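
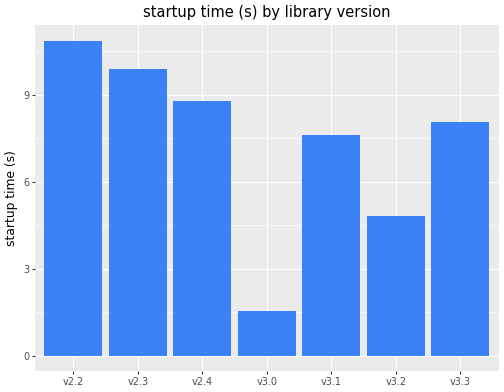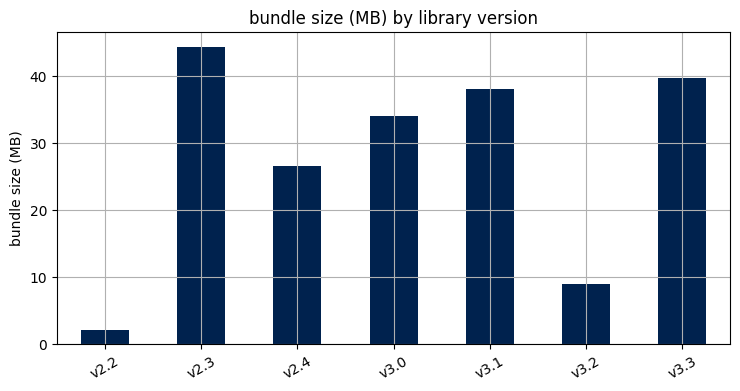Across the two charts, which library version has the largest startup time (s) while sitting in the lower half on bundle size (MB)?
v2.2

Chart 2 median bundle size (MB) ≈ 35; below-median library versions: v2.2, v2.4, v3.2. Among those, v2.2 has the highest startup time (s) (≈ 11).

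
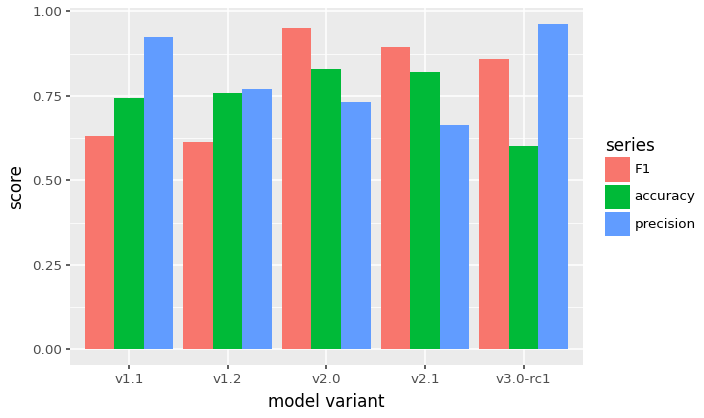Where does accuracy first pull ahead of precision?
v2.0

v1.2: accuracy ≈ 0.8 vs precision ≈ 0.8 (not yet); v2.0: accuracy ≈ 0.8 vs precision ≈ 0.7 (first crossover).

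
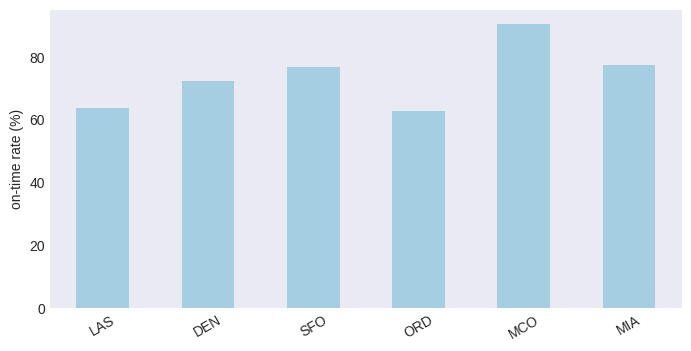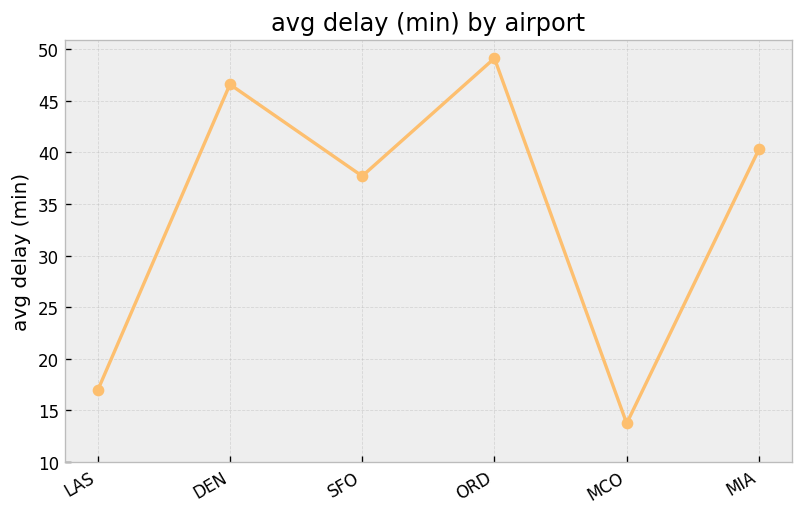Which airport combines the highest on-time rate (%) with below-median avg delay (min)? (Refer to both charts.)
MCO

Chart 2 median avg delay (min) ≈ 40; below-median airports: LAS, SFO, MCO. Among those, MCO has the highest on-time rate (%) (≈ 90).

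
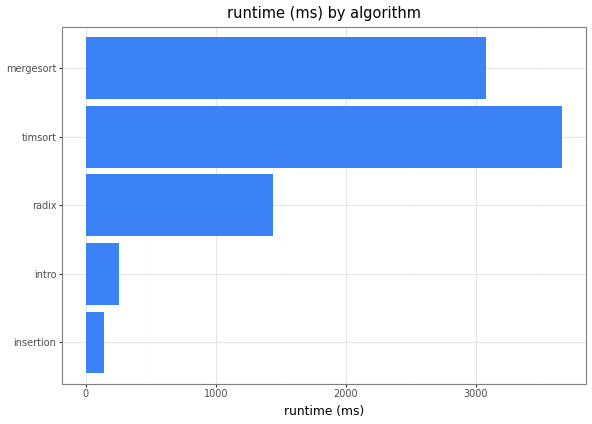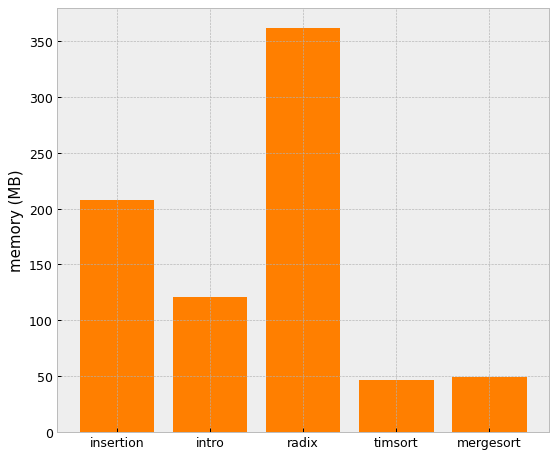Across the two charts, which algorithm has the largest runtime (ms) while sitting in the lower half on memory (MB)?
timsort

Chart 2 median memory (MB) ≈ 100; below-median algorithms: timsort, mergesort. Among those, timsort has the highest runtime (ms) (≈ 3500).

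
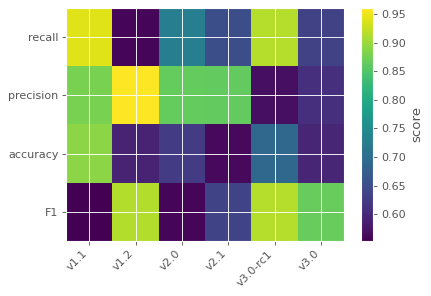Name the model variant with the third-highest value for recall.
Top 4 for recall: v1.1 ≈ 0.95, v3.0-rc1 ≈ 0.90, v2.0 ≈ 0.75, v2.1 ≈ 0.65.

v2.0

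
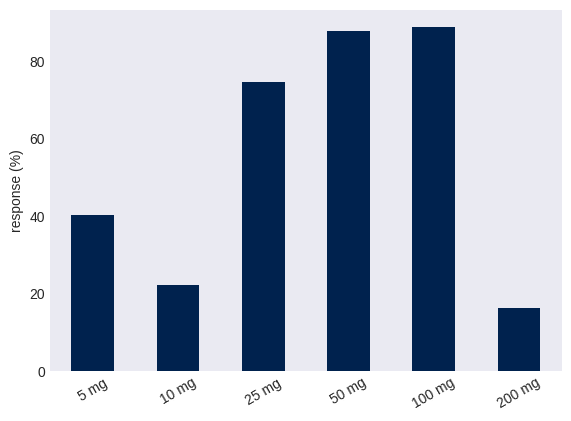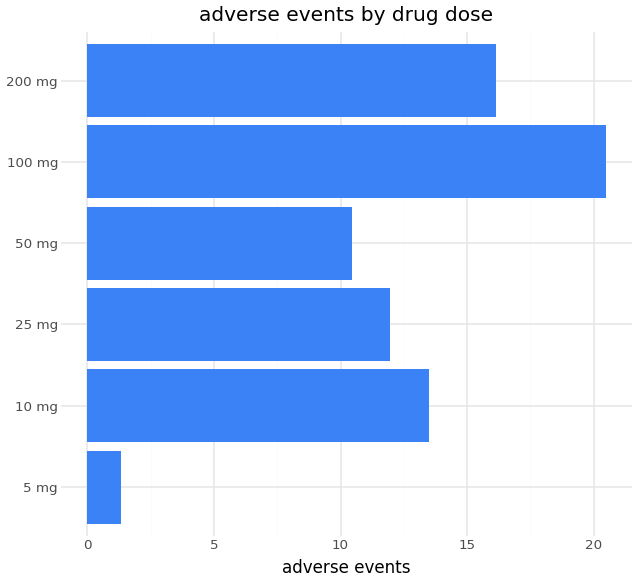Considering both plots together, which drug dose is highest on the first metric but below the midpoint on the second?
Chart 2 median adverse events ≈ 12; below-median drug doses: 5 mg, 25 mg, 50 mg. Among those, 50 mg has the highest response (%) (≈ 90).

50 mg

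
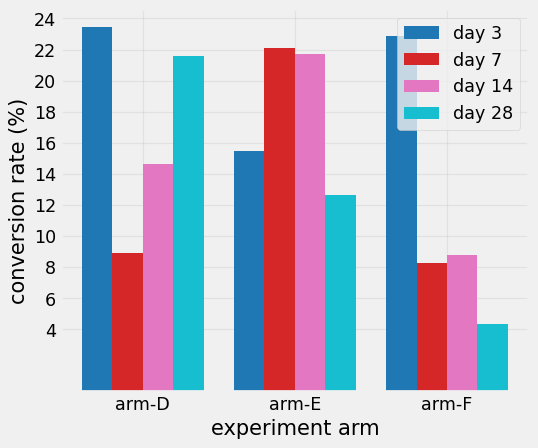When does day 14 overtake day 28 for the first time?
arm-E

arm-D: day 14 ≈ 14 vs day 28 ≈ 22 (not yet); arm-E: day 14 ≈ 22 vs day 28 ≈ 12 (first crossover).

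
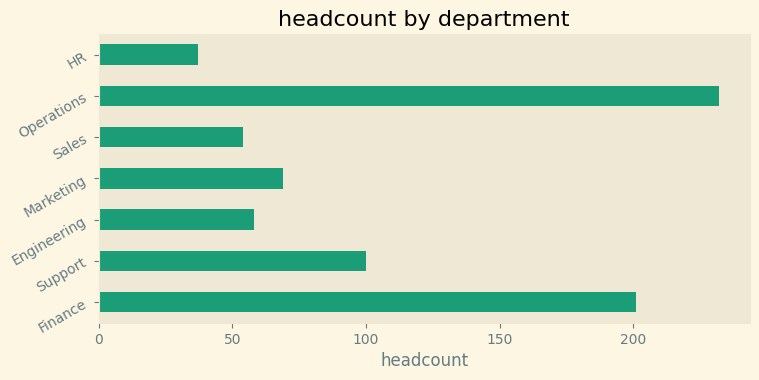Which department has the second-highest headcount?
Top 3: Operations ≈ 240, Finance ≈ 200, Support ≈ 100.

Finance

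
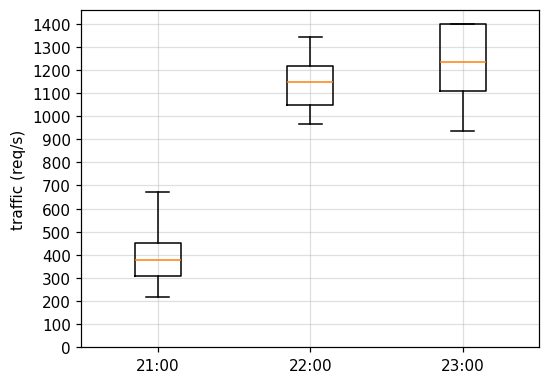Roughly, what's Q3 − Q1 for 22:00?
Q3 ≈ 1200, Q1 ≈ 1000; IQR ≈ 200.

≈ 200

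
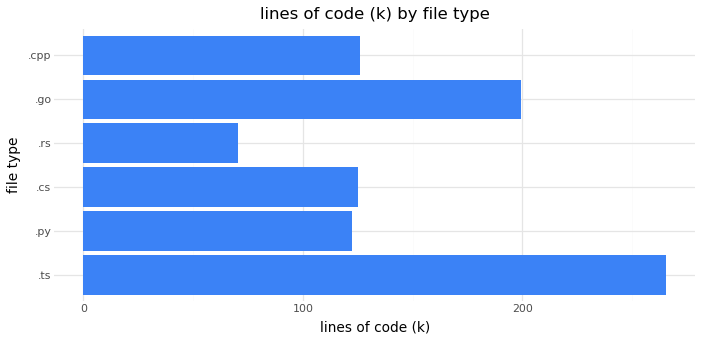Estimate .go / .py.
≈ 1.6×

.go ≈ 200, .py ≈ 125; 200/125 ≈ 1.6.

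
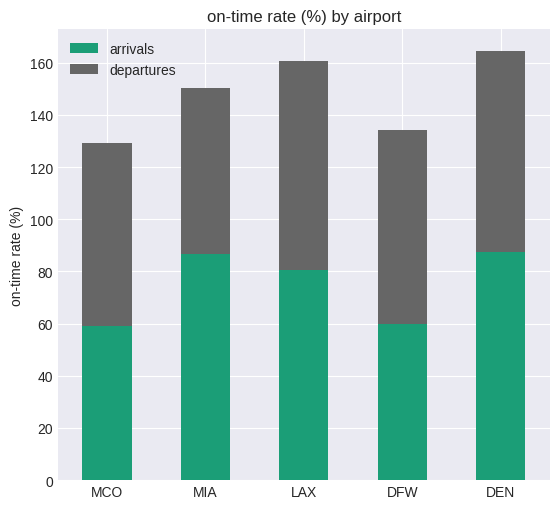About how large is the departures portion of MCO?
departures top ≈ 120, bottom ≈ 60; segment ≈ 60.

≈ 60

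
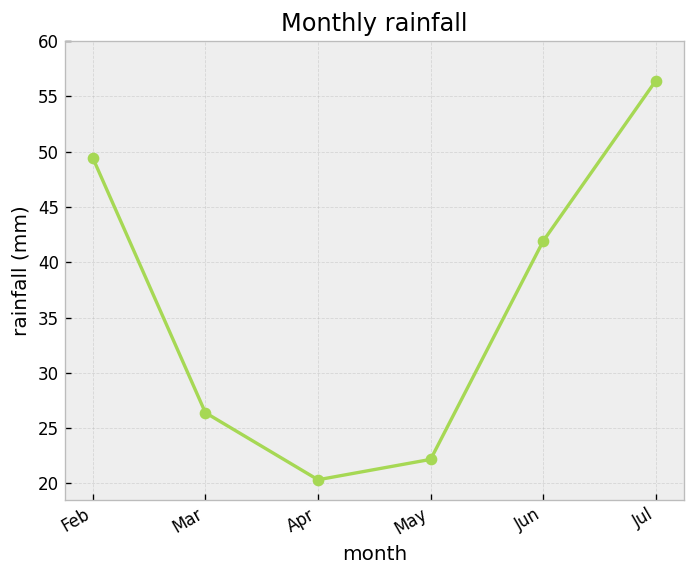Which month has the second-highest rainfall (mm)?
Feb

Top 3: Jul ≈ 55, Feb ≈ 50, Jun ≈ 40.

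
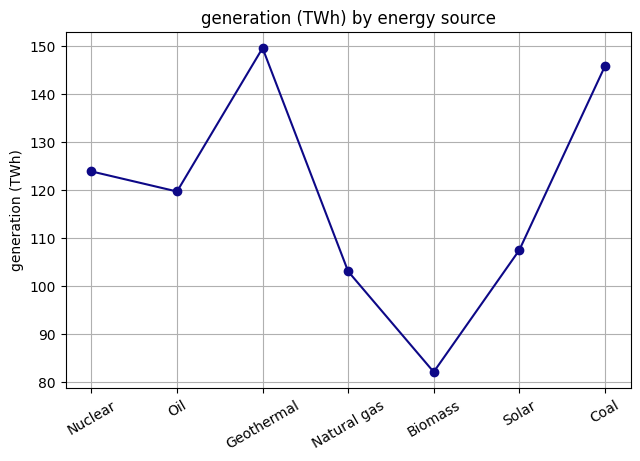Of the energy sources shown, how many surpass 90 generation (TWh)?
Above 90: Nuclear, Oil, Geothermal, Natural gas, Solar, Coal.

6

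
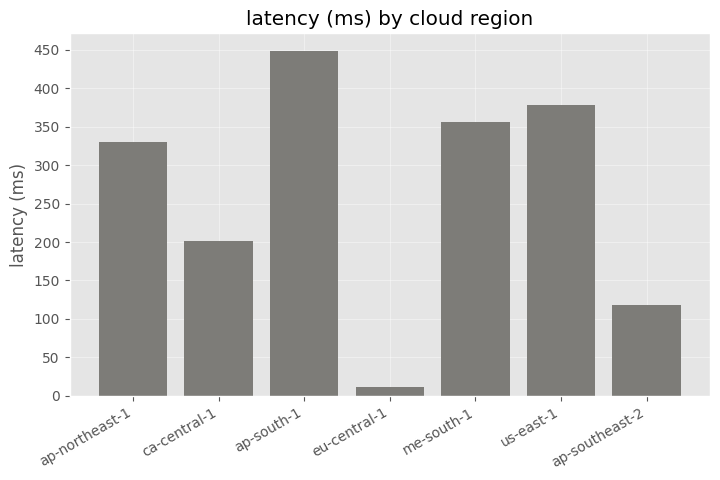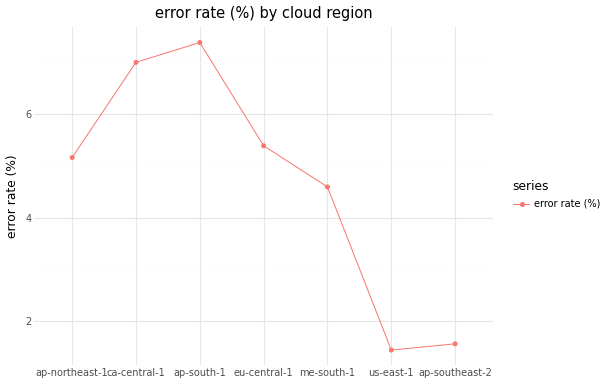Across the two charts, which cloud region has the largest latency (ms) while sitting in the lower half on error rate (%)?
us-east-1

Chart 2 median error rate (%) ≈ 5; below-median cloud regions: me-south-1, us-east-1, ap-southeast-2. Among those, us-east-1 has the highest latency (ms) (≈ 400).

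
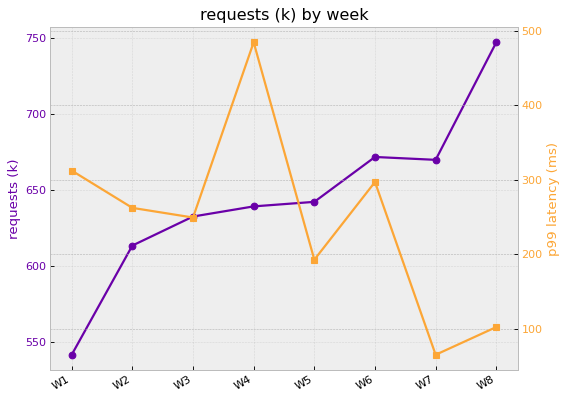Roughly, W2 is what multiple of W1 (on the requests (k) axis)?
≈ 1.15×

W2 ≈ 620, W1 ≈ 540; 620/540 ≈ 1.15.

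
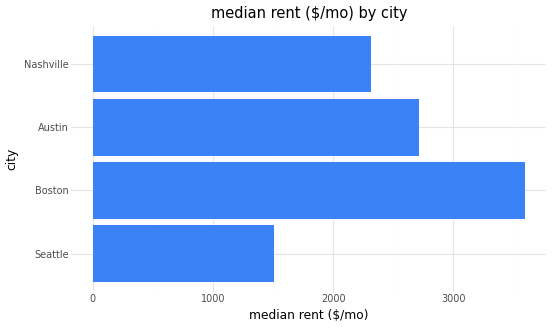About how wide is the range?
≈ 2000

Max Boston ≈ 3500, min Seattle ≈ 1500; range ≈ 2000.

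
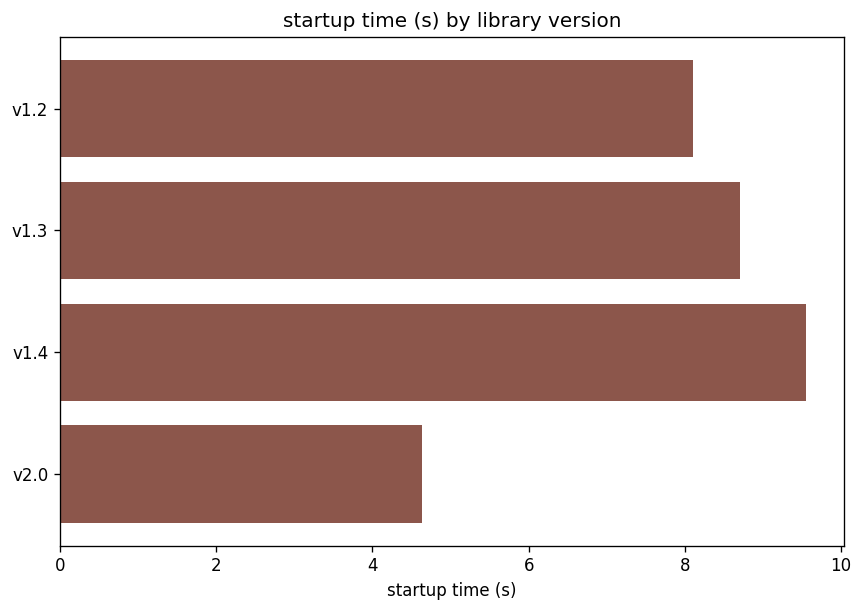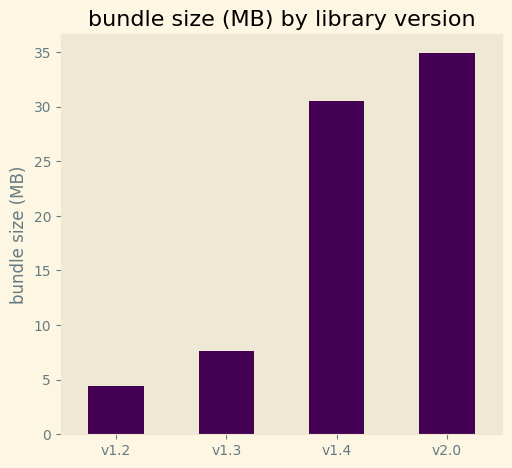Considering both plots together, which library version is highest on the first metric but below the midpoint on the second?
v1.3

Chart 2 median bundle size (MB) ≈ 20; below-median library versions: v1.2, v1.3. Among those, v1.3 has the highest startup time (s) (≈ 9).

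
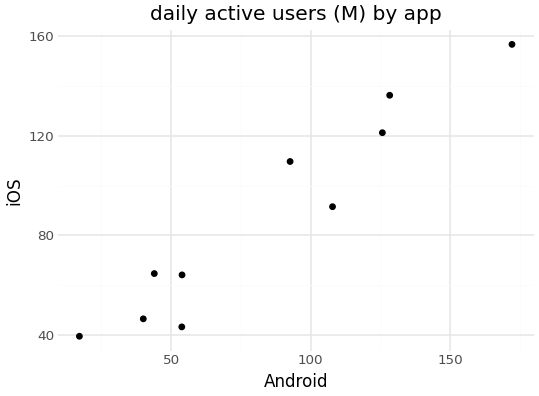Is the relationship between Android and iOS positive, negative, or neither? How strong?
positive, strong

Points are positively correlated; strong (|r| ≈ 1.0).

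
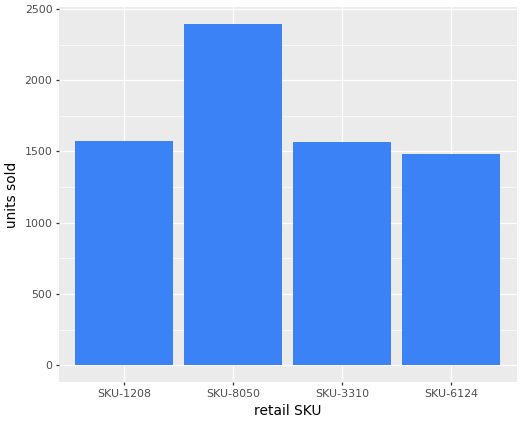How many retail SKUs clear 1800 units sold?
Above 1800: SKU-8050.

1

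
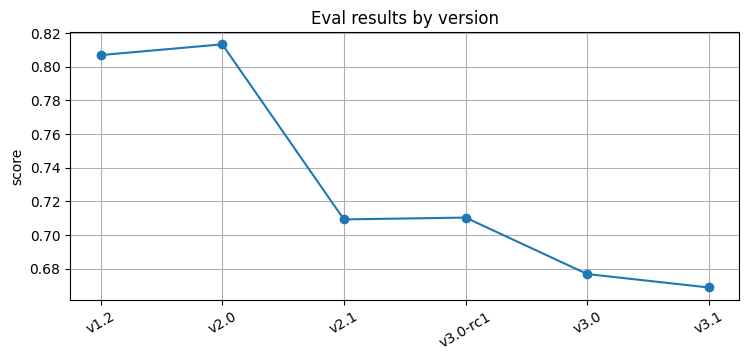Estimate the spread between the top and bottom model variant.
≈ 0.16

Max v2.0 ≈ 0.82, min v3.1 ≈ 0.66; range ≈ 0.16.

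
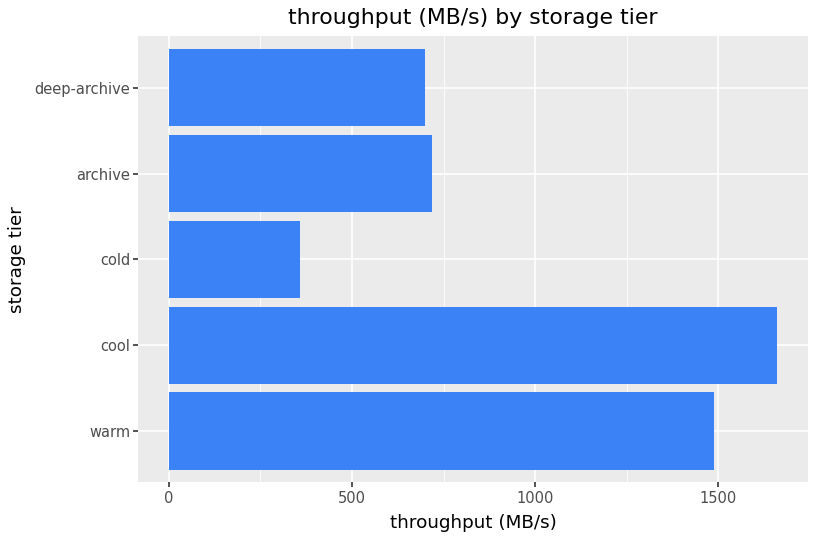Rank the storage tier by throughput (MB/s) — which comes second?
Top 3: cool ≈ 1600, warm ≈ 1400, archive ≈ 800.

warm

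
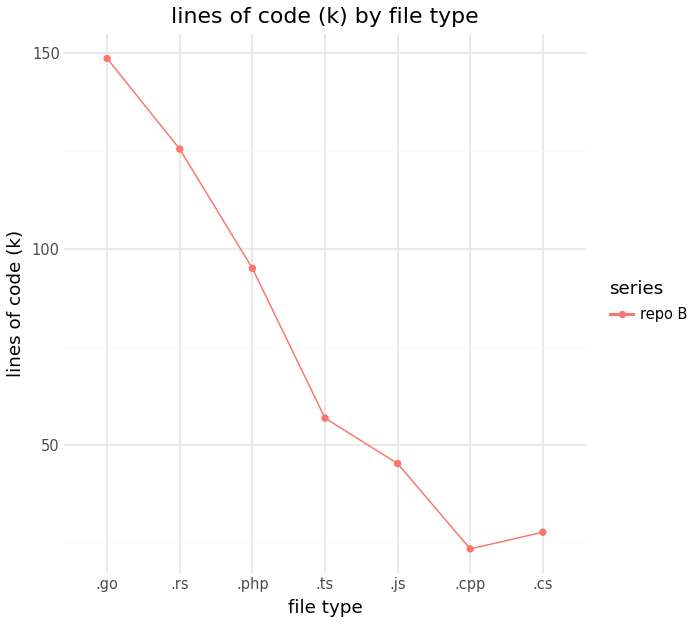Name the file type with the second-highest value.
.rs

Top 3: .go ≈ 140, .rs ≈ 120, .php ≈ 100.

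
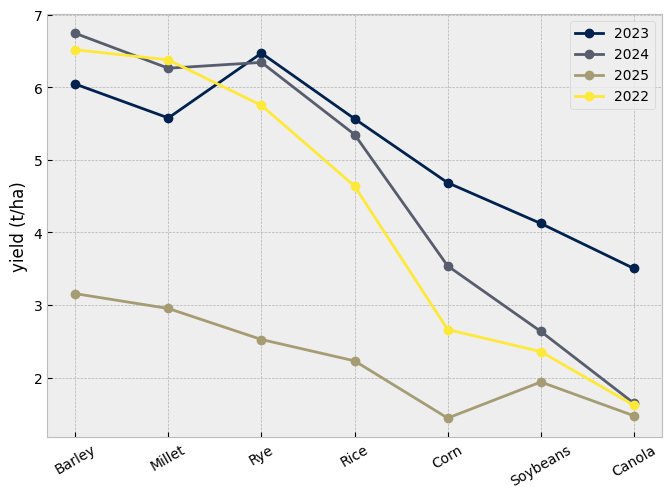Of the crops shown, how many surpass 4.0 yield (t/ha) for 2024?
4

Above 4.0: Barley, Millet, Rye, Rice.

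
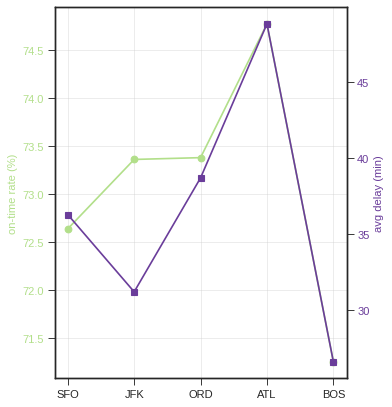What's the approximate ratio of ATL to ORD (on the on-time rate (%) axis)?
≈ 1.02×

ATL ≈ 75.0, ORD ≈ 73.5; 75.0/73.5 ≈ 1.02.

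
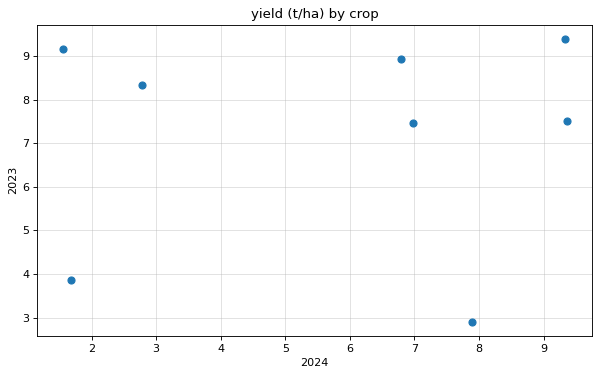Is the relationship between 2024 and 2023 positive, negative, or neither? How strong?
no clear correlation

Points are roughly uncorrelated; weak (|r| ≈ 0.1).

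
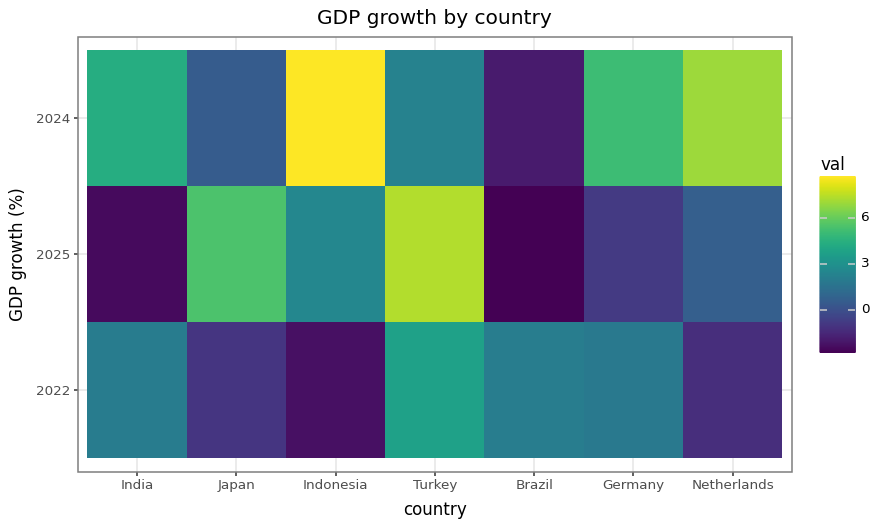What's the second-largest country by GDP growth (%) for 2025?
Japan

Top 3 for 2025: Turkey ≈ 7, Japan ≈ 5, Indonesia ≈ 2.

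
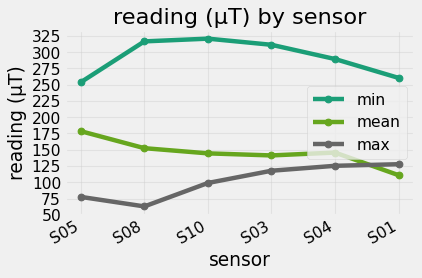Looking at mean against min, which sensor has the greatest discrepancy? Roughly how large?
S10, ≈ 175 µT

S10: mean ≈ 150, min ≈ 325 → gap ≈ 175. Next-largest (S03) is only ≈ 150.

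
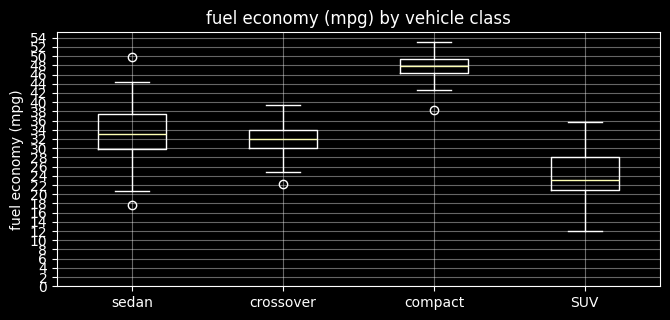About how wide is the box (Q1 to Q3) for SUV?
≈ 8

Q3 ≈ 28, Q1 ≈ 20; IQR ≈ 8.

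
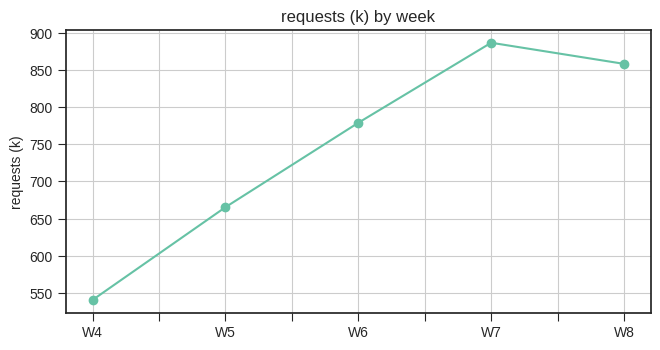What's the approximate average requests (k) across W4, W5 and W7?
≈ 700

(550 + 650 + 900) / 3 ≈ 700.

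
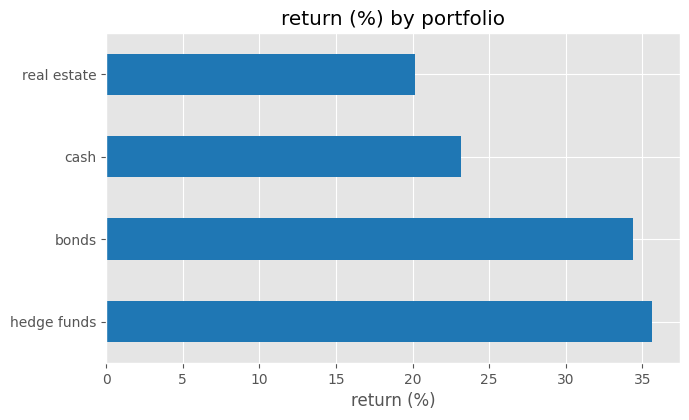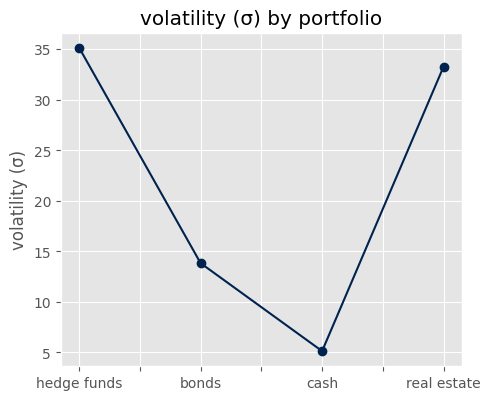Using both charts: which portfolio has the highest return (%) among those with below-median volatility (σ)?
Chart 2 median volatility (σ) ≈ 25; below-median portfolios: bonds, cash. Among those, bonds has the highest return (%) (≈ 35).

bonds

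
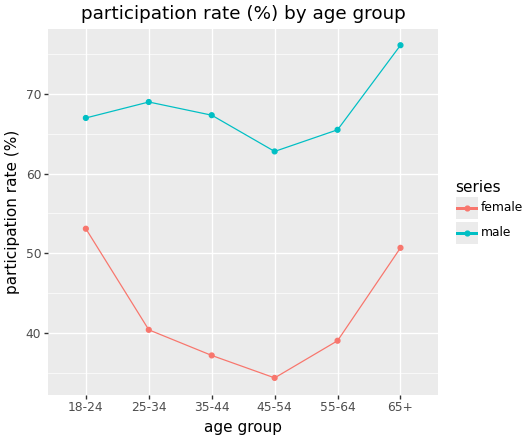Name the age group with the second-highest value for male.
25-34

Top 3 for male: 65+ ≈ 75, 25-34 ≈ 70, 35-44 ≈ 65.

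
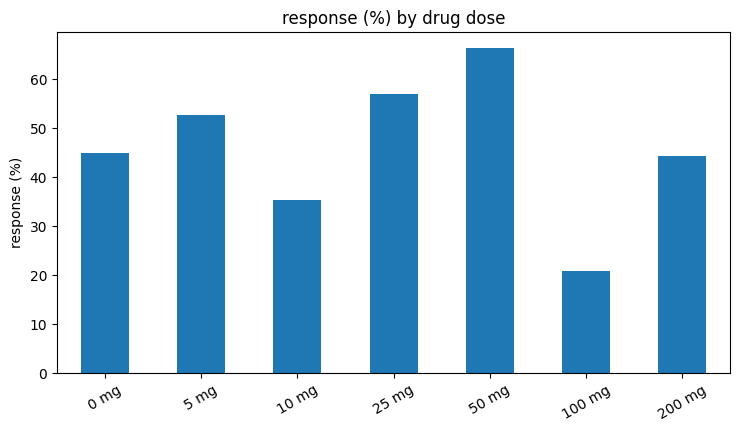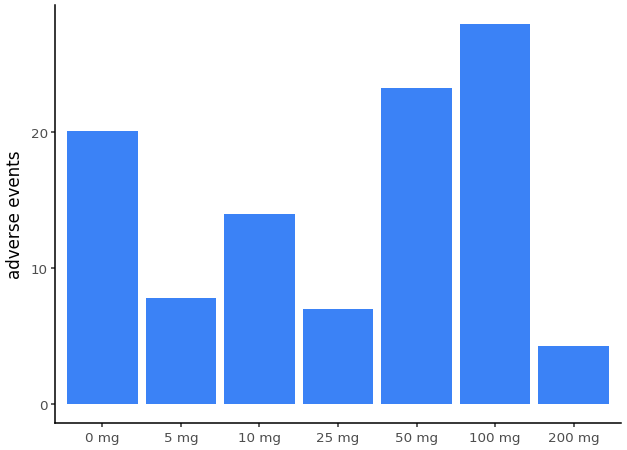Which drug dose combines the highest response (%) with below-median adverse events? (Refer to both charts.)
25 mg

Chart 2 median adverse events ≈ 15; below-median drug doses: 5 mg, 25 mg, 200 mg. Among those, 25 mg has the highest response (%) (≈ 60).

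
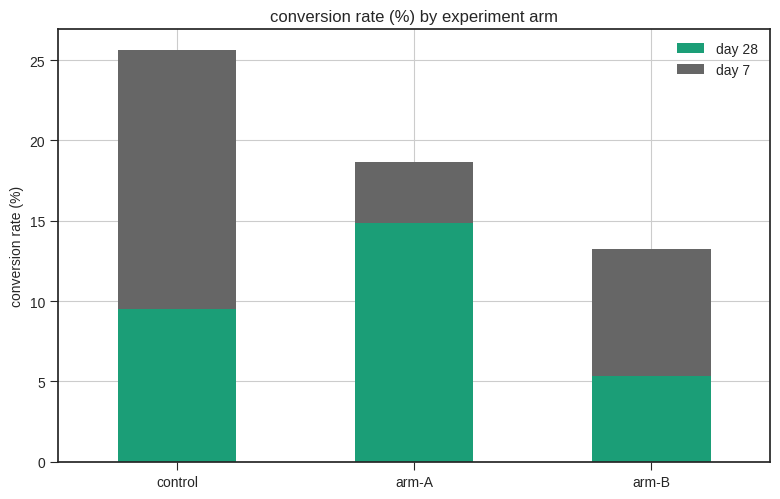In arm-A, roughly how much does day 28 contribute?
day 28 top ≈ 15, bottom ≈ 0; segment ≈ 15.

≈ 15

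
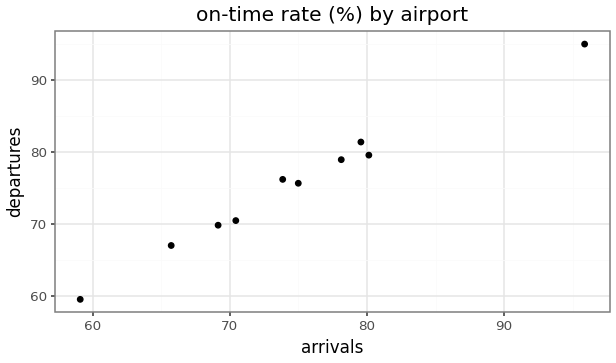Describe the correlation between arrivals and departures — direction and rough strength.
Points are positively correlated; strong (|r| ≈ 1.0).

positive, strong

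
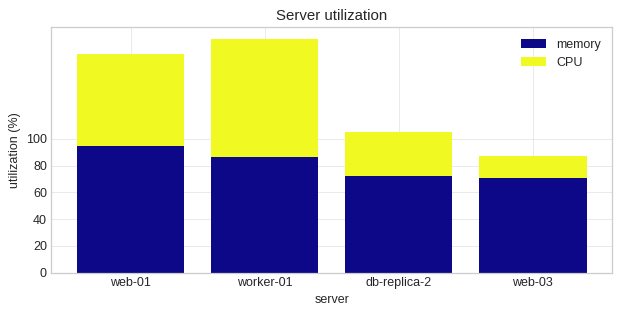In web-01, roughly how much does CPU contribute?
≈ 60

CPU top ≈ 160, bottom ≈ 100; segment ≈ 60.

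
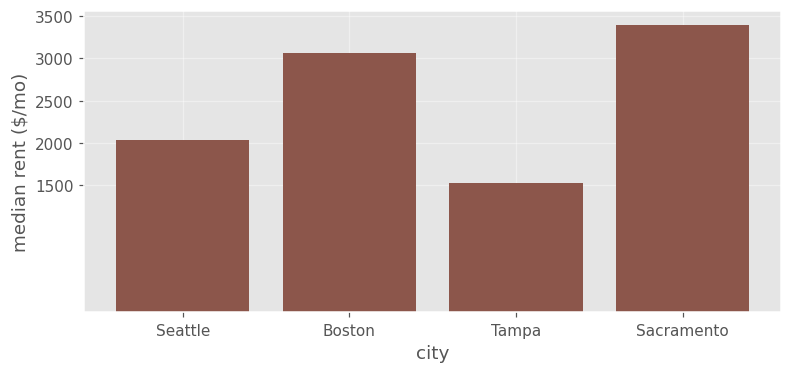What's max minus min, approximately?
≈ 2000

Max Sacramento ≈ 3500, min Tampa ≈ 1500; range ≈ 2000.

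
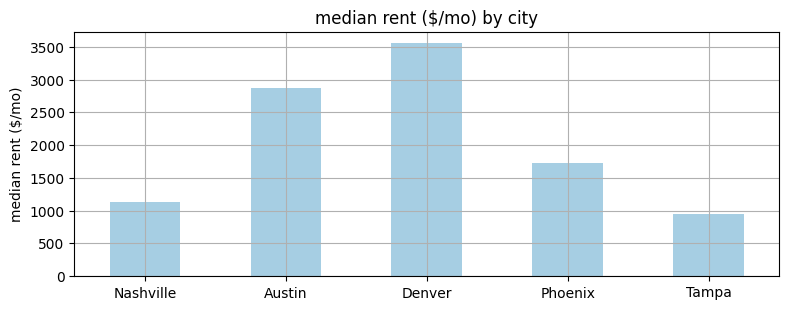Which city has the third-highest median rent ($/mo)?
Phoenix

Top 4: Denver ≈ 3500, Austin ≈ 3000, Phoenix ≈ 1500, Nashville ≈ 1000.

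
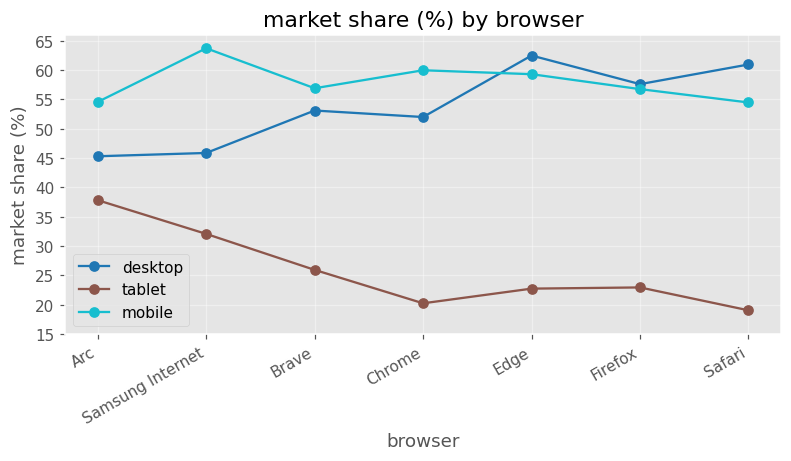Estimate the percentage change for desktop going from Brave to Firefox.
≈ +9.1%

Brave ≈ 55, Firefox ≈ 60; (60 − 55) / 55 ≈ +9.1%.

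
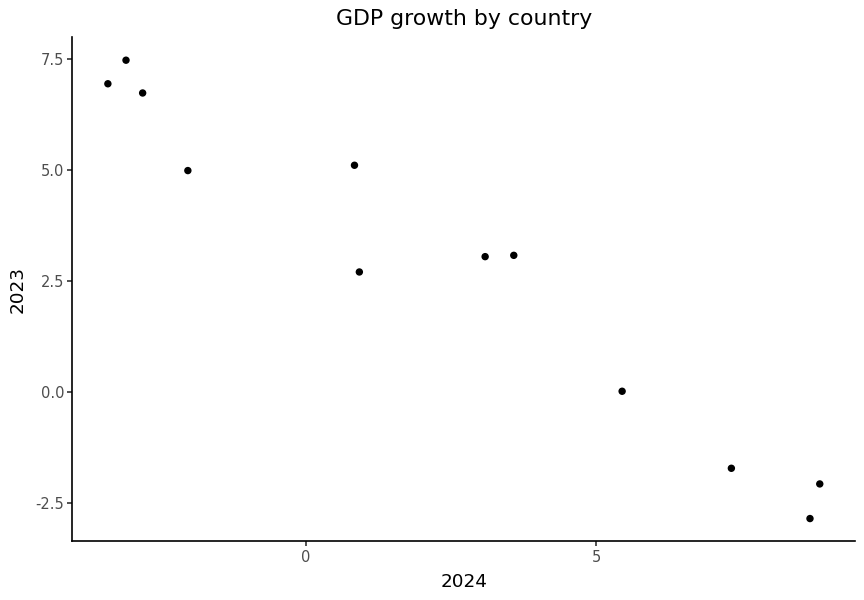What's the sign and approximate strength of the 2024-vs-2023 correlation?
negative, strong

Points are negatively correlated; strong (|r| ≈ 1.0).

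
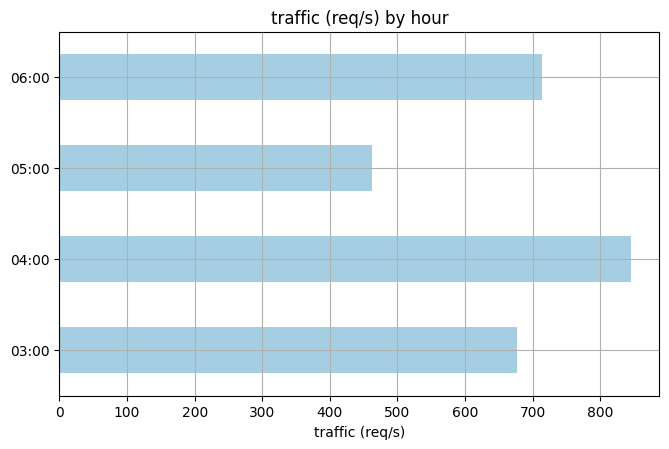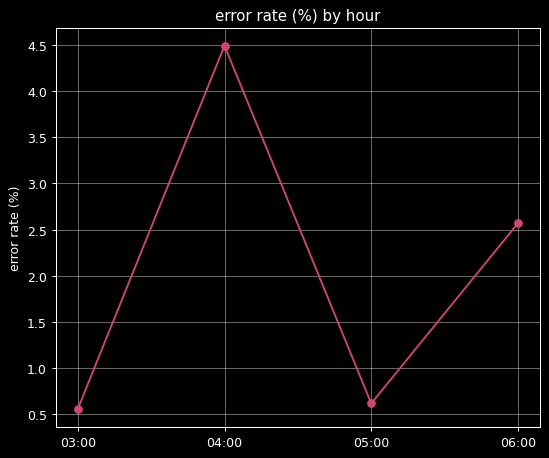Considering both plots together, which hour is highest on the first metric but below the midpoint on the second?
03:00

Chart 2 median error rate (%) ≈ 1.5; below-median hours: 03:00, 05:00. Among those, 03:00 has the highest traffic (req/s) (≈ 700).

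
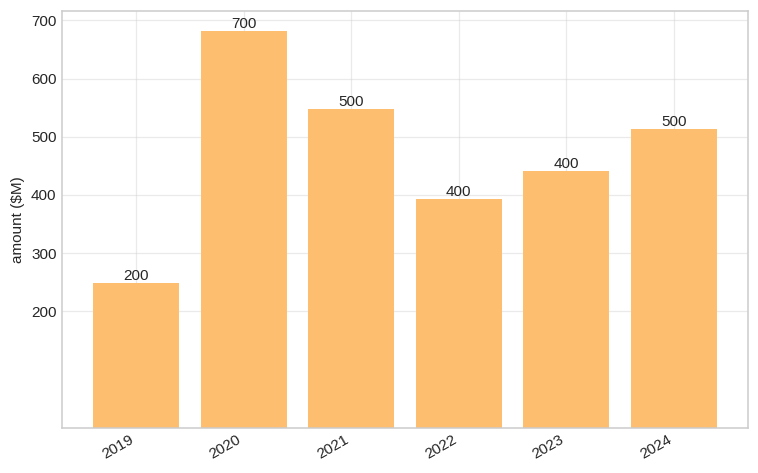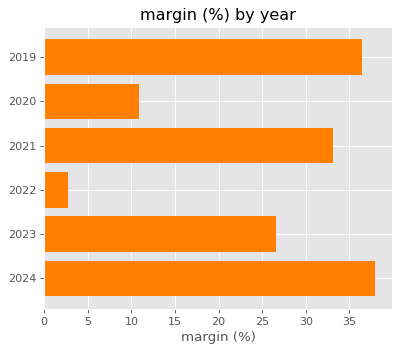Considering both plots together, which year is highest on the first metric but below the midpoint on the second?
2020

Chart 2 median margin (%) ≈ 30; below-median years: 2020, 2022, 2023. Among those, 2020 has the highest amount ($M) (≈ 700).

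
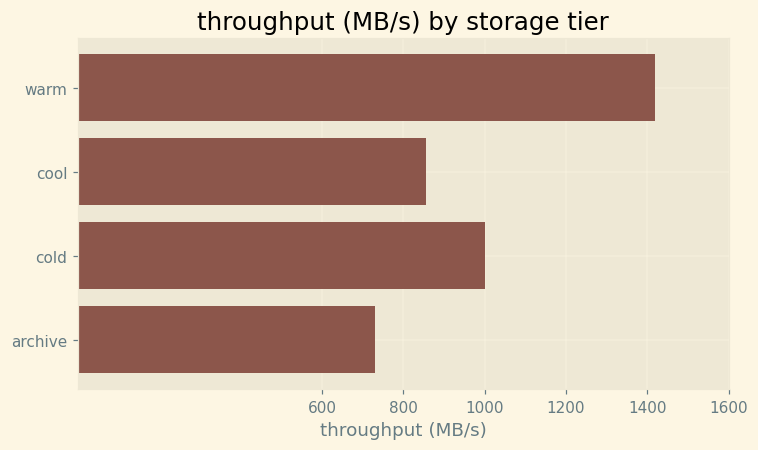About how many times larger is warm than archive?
≈ 1.75×

warm ≈ 1400, archive ≈ 800; 1400/800 ≈ 1.75.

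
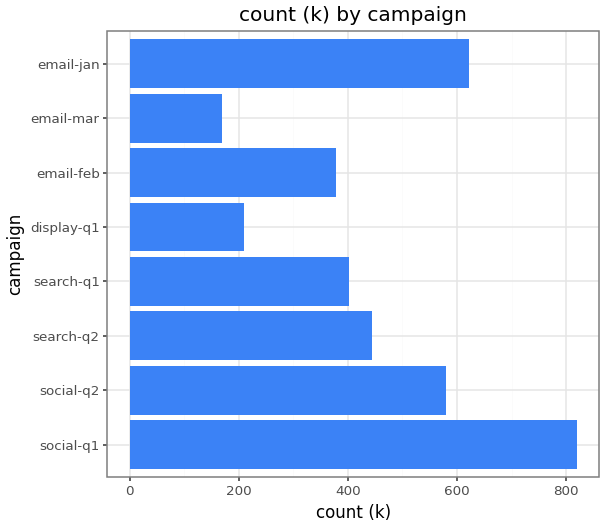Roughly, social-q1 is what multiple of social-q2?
≈ 1.33×

social-q1 ≈ 800, social-q2 ≈ 600; 800/600 ≈ 1.33.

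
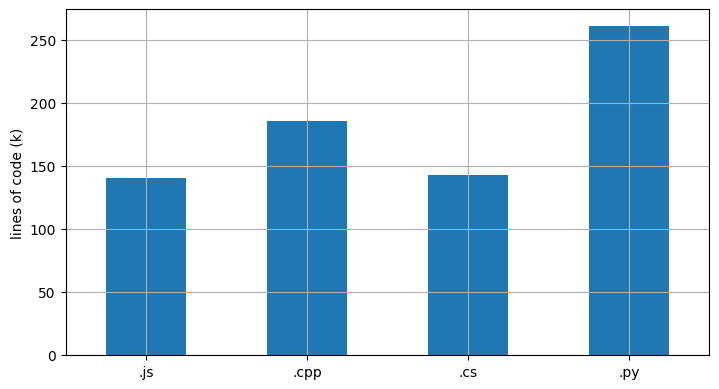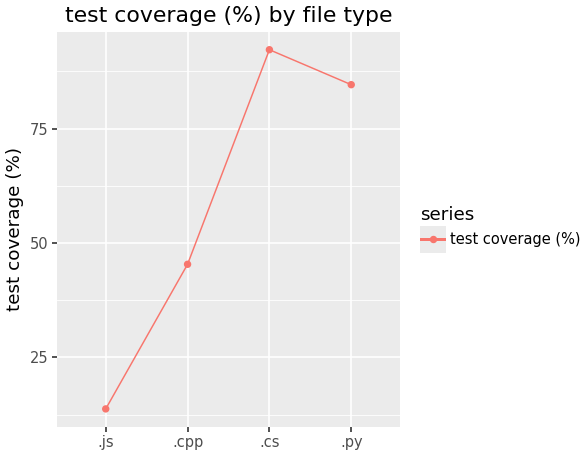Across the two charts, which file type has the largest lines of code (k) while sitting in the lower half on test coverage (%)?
Chart 2 median test coverage (%) ≈ 60; below-median file types: .js, .cpp. Among those, .cpp has the highest lines of code (k) (≈ 175).

.cpp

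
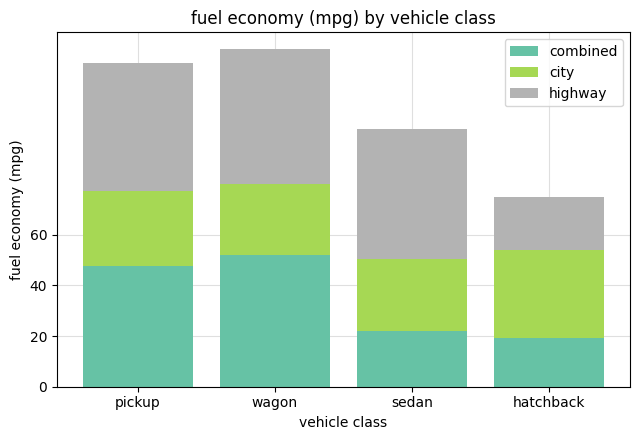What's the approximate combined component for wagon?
combined top ≈ 60, bottom ≈ 0; segment ≈ 60.

≈ 60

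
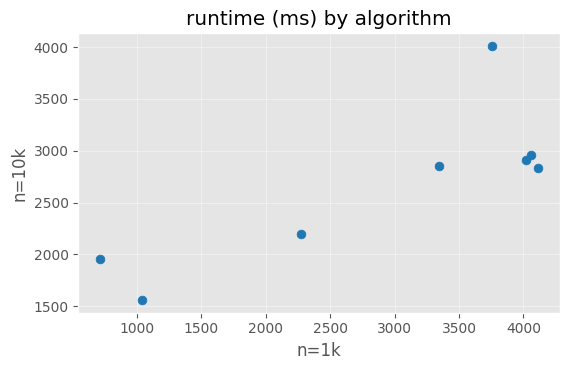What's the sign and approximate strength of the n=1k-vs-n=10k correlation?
positive, strong

Points are positively correlated; strong (|r| ≈ 0.8).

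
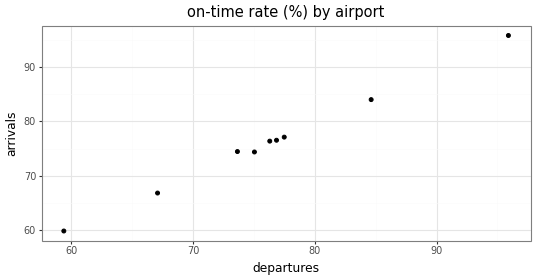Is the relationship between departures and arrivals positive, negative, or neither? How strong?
positive, strong

Points are positively correlated; strong (|r| ≈ 1.0).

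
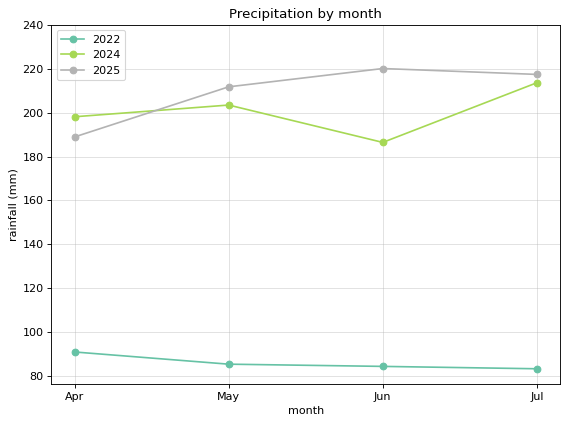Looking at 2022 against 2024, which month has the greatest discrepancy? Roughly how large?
Jul, ≈ 140 mm

Jul: 2022 ≈ 80, 2024 ≈ 220 → gap ≈ 140. Next-largest (May) is only ≈ 120.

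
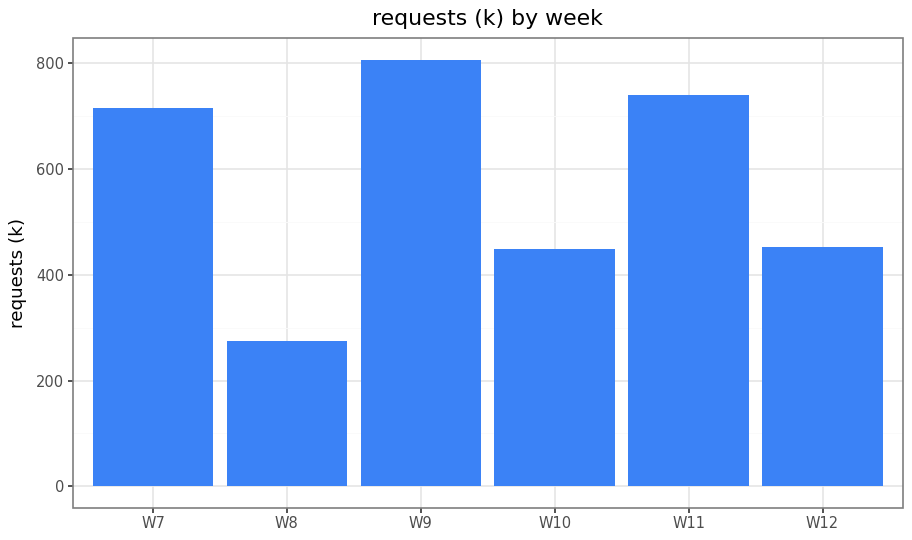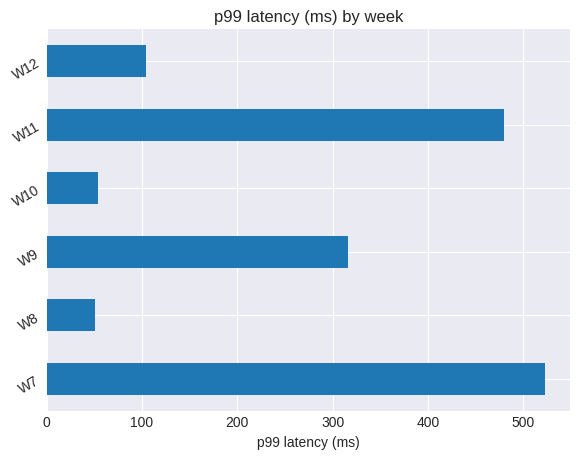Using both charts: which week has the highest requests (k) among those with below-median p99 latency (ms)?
W12

Chart 2 median p99 latency (ms) ≈ 200; below-median weeks: W8, W10, W12. Among those, W12 has the highest requests (k) (≈ 500).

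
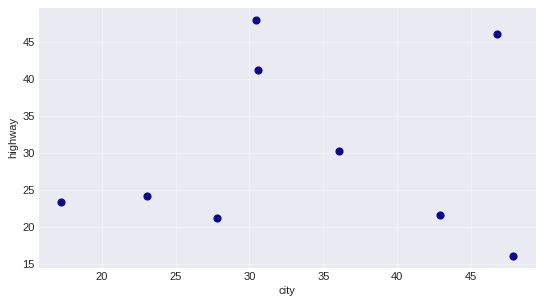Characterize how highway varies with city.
no clear correlation

Points are roughly uncorrelated; weak (|r| ≈ 0.1).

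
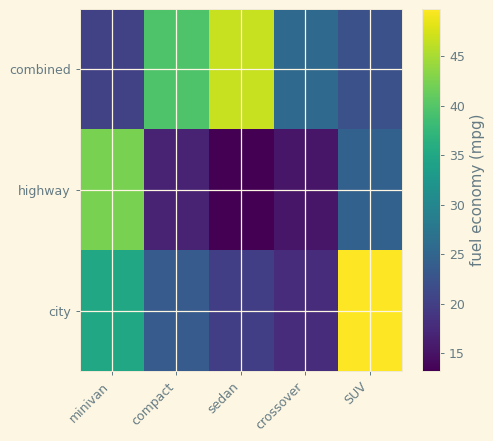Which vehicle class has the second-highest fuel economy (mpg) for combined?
compact

Top 3 for combined: sedan ≈ 45, compact ≈ 40, crossover ≈ 25.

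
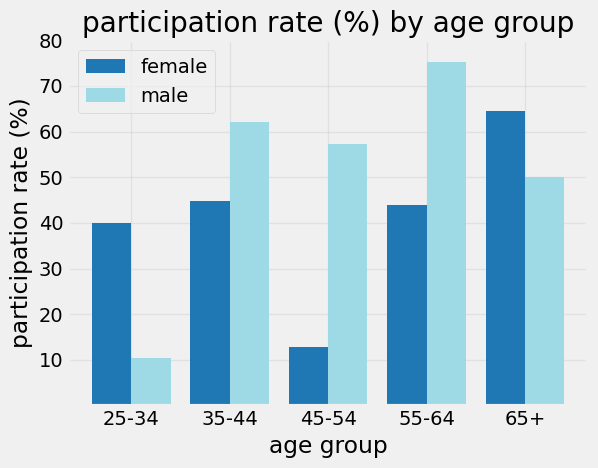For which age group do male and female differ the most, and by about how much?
45-54: male ≈ 60, female ≈ 10 → gap ≈ 50. Next-largest (55-64) is only ≈ 40.

45-54, ≈ 50 %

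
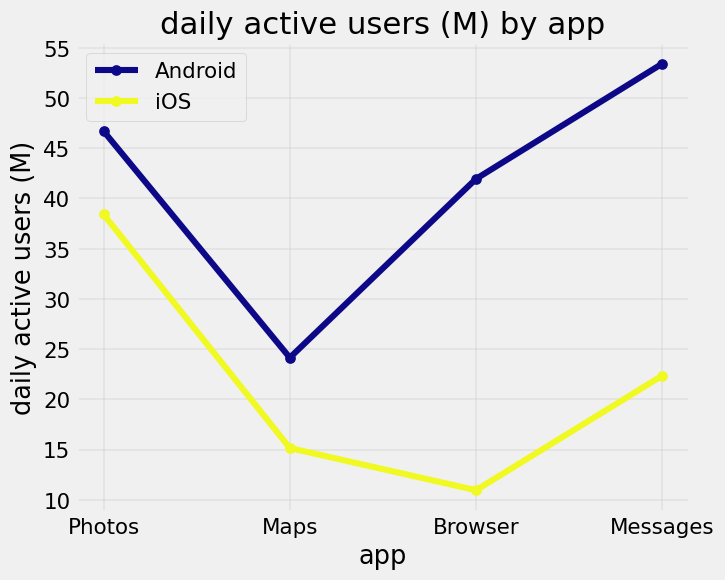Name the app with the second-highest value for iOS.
Top 3 for iOS: Photos ≈ 40, Messages ≈ 20, Maps ≈ 15.

Messages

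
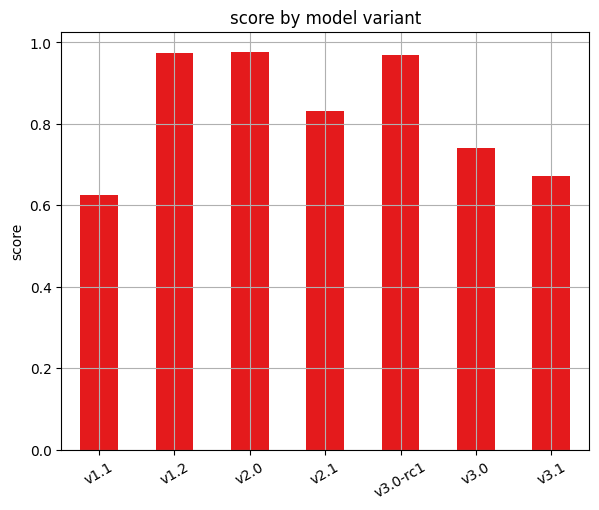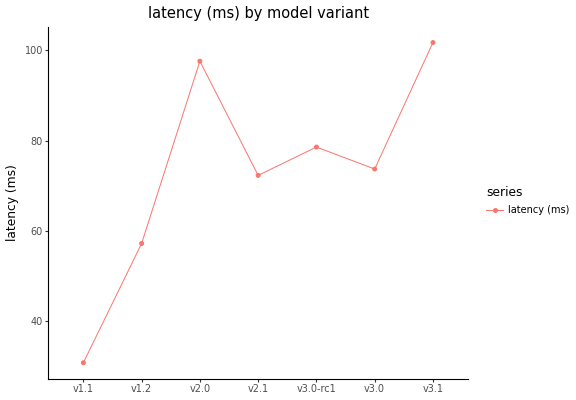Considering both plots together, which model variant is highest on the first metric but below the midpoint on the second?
Chart 2 median latency (ms) ≈ 70; below-median model variants: v1.1, v1.2, v2.1. Among those, v1.2 has the highest score (≈ 1).

v1.2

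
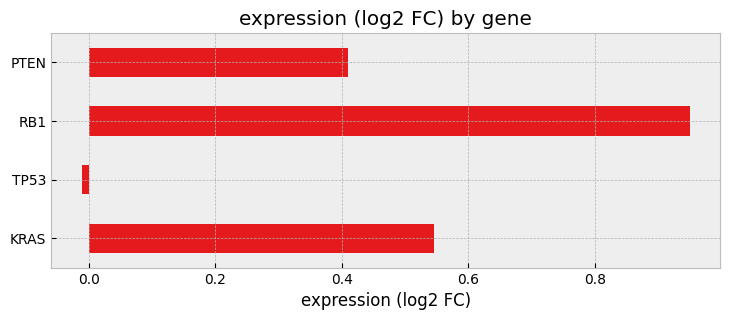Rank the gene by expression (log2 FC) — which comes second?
Top 3: RB1 ≈ 0.9, KRAS ≈ 0.5, PTEN ≈ 0.4.

KRAS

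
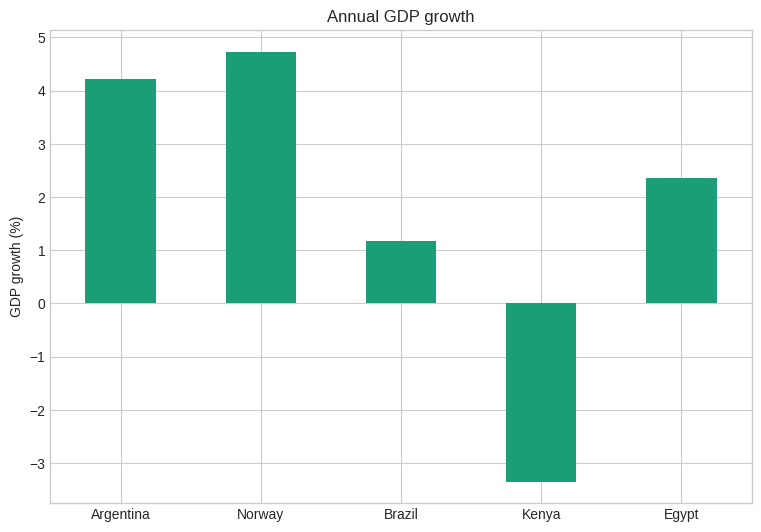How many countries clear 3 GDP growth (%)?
Above 3: Argentina, Norway.

2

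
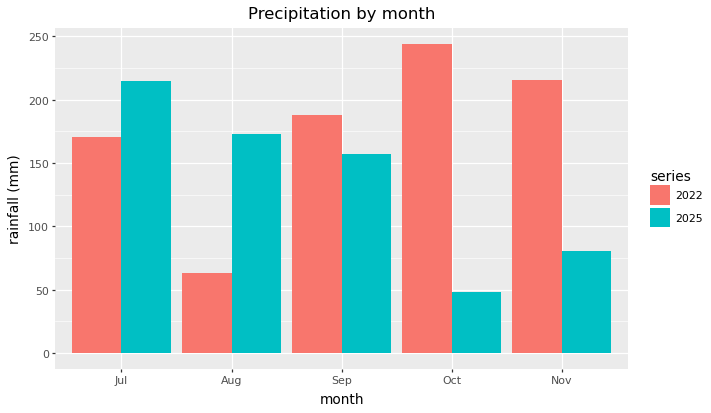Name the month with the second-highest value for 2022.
Top 3 for 2022: Oct ≈ 250, Nov ≈ 225, Sep ≈ 200.

Nov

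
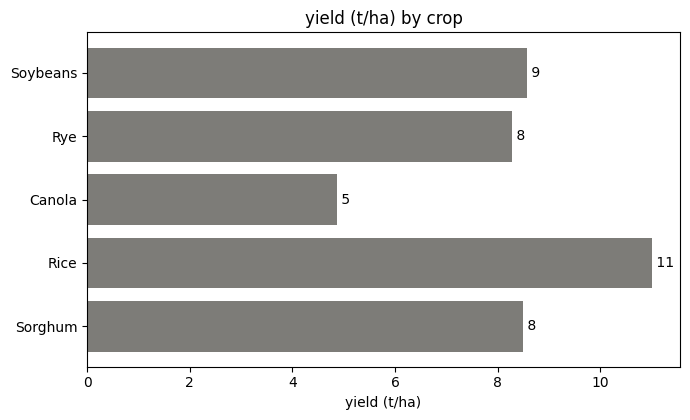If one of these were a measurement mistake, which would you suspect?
Canola

Canola ≈ 5; the rest sit between ≈ 8 and ≈ 11.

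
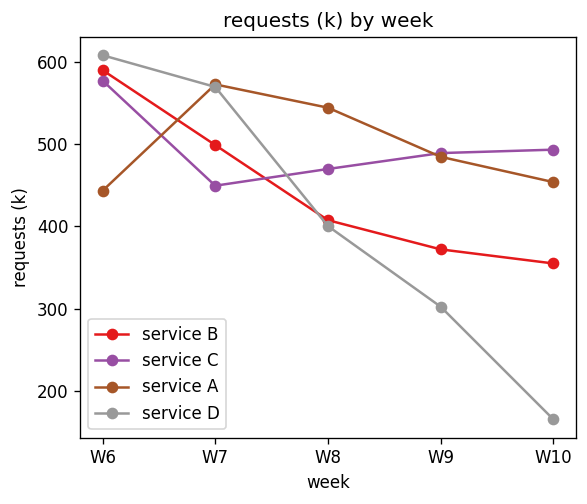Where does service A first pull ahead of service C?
W7

W6: service A ≈ 450 vs service C ≈ 600 (not yet); W7: service A ≈ 550 vs service C ≈ 450 (first crossover).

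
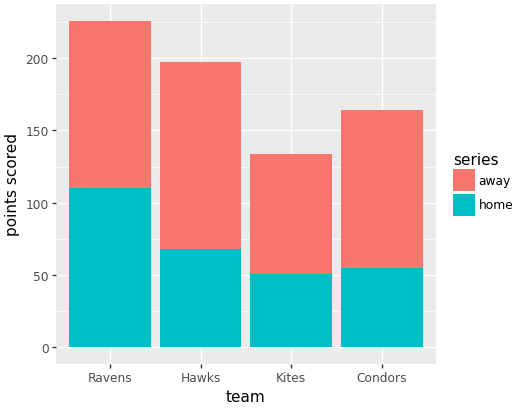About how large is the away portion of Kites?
away top ≈ 140, bottom ≈ 60; segment ≈ 80.

≈ 80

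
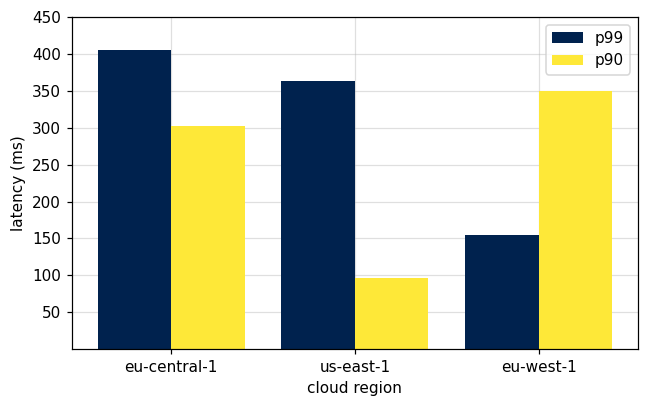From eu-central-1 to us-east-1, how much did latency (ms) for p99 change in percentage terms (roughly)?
eu-central-1 ≈ 400, us-east-1 ≈ 350; (350 − 400) / 400 ≈ -12.5%.

≈ -12.5%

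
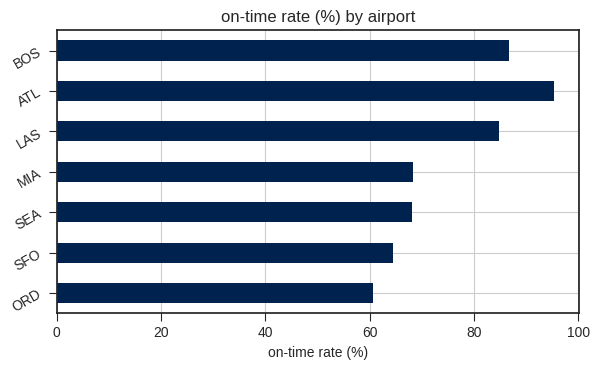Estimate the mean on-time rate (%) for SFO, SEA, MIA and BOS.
≈ 72

(60 + 70 + 70 + 90) / 4 ≈ 72.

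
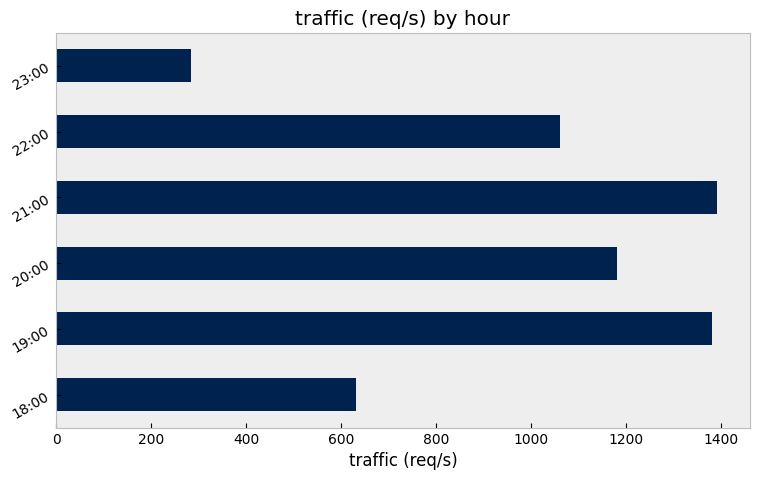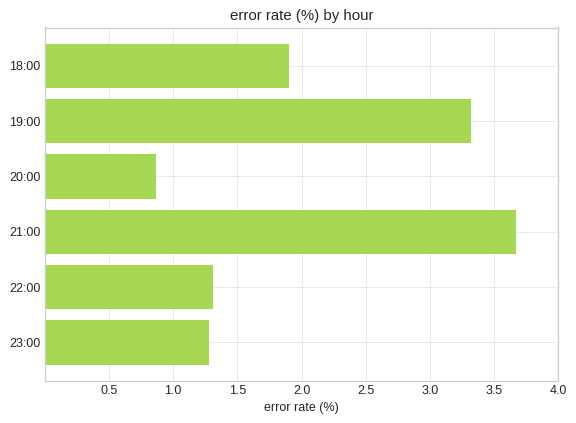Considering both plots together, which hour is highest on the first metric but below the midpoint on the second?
20:00

Chart 2 median error rate (%) ≈ 1.5; below-median hours: 20:00, 22:00, 23:00. Among those, 20:00 has the highest traffic (req/s) (≈ 1200).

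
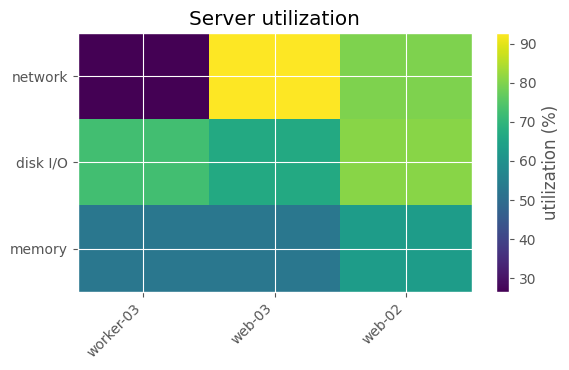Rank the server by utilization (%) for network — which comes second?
web-02

Top 3 for network: web-03 ≈ 90, web-02 ≈ 80, worker-03 ≈ 30.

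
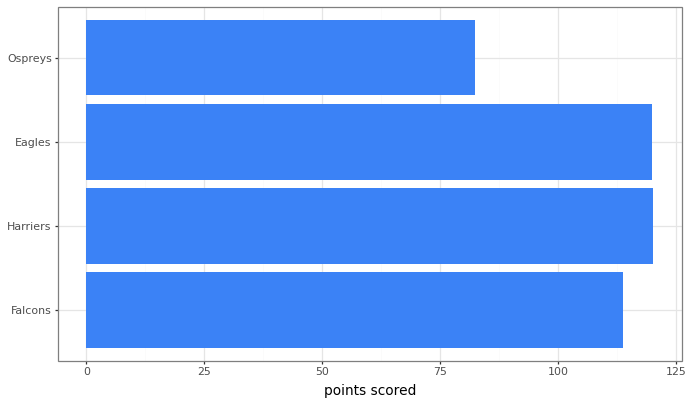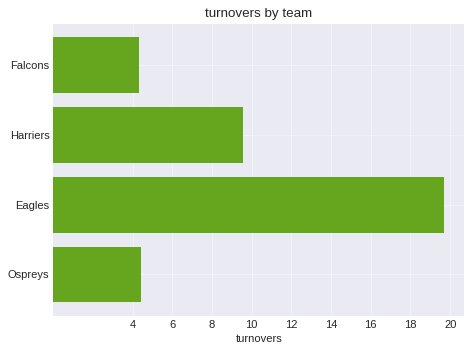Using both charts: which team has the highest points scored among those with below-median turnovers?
Chart 2 median turnovers ≈ 6; below-median teams: Falcons, Ospreys. Among those, Falcons has the highest points scored (≈ 120).

Falcons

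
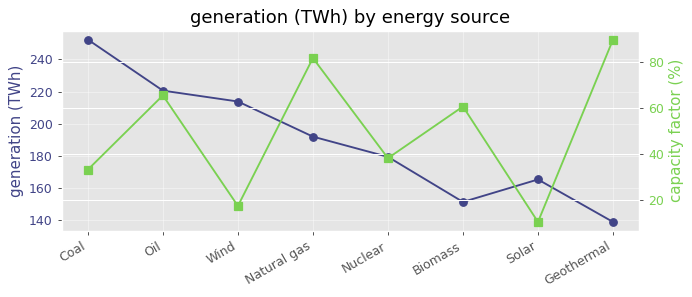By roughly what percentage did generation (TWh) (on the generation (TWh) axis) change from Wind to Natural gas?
Wind ≈ 210, Natural gas ≈ 190; (190 − 210) / 210 ≈ -9.5%.

≈ -9.5%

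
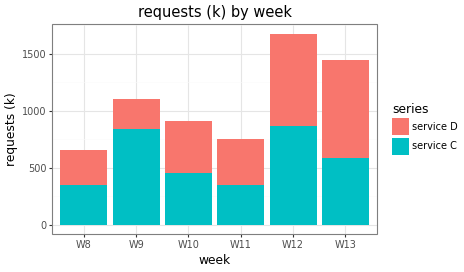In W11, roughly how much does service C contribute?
service C top ≈ 400, bottom ≈ 0; segment ≈ 400.

≈ 400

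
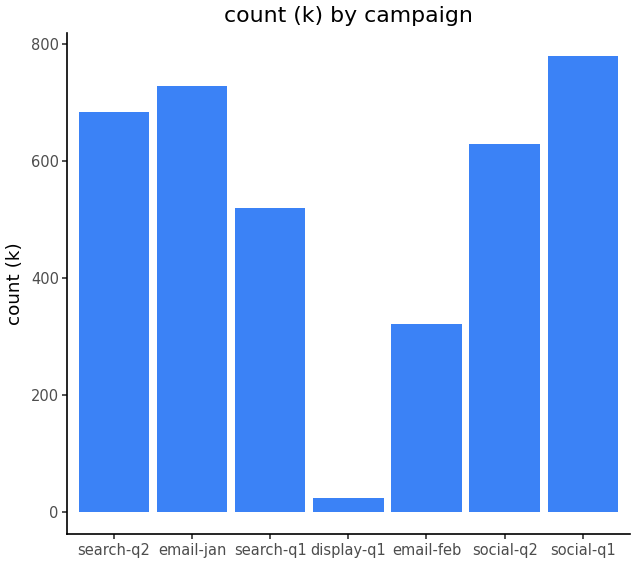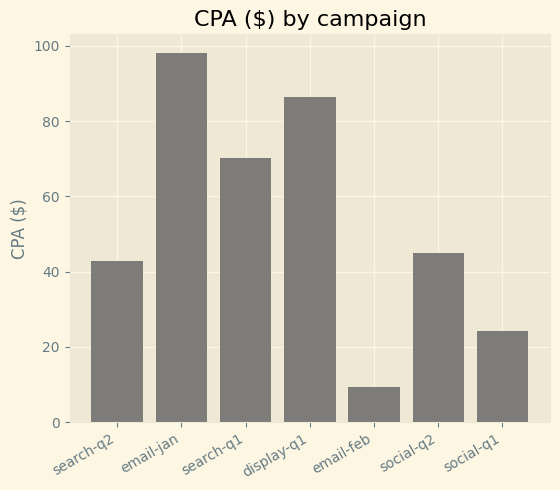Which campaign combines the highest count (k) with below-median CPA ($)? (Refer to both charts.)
Chart 2 median CPA ($) ≈ 50; below-median campaigns: search-q2, email-feb, social-q1. Among those, social-q1 has the highest count (k) (≈ 800).

social-q1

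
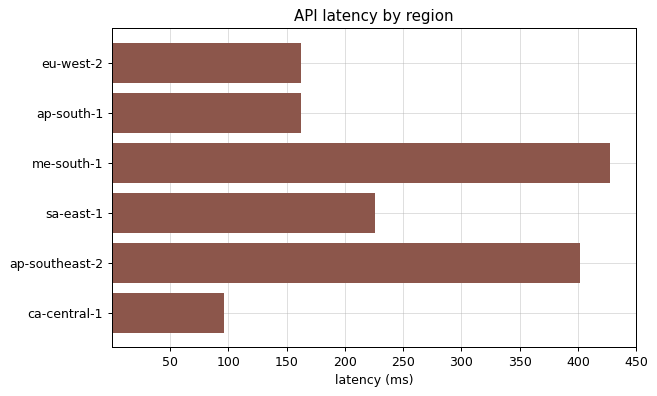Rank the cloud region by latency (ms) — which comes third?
Top 4: me-south-1 ≈ 450, ap-southeast-2 ≈ 400, sa-east-1 ≈ 250, eu-west-2 ≈ 150.

sa-east-1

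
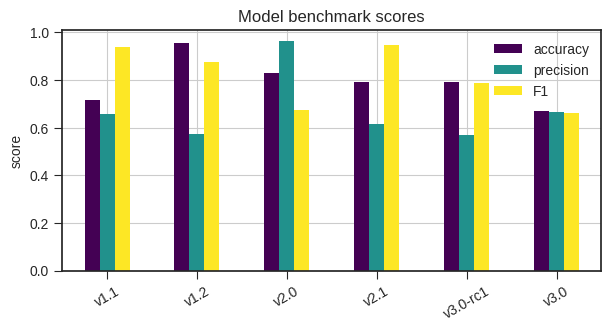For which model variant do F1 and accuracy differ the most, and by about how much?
v1.1, ≈ 0.2

v1.1: F1 ≈ 0.9, accuracy ≈ 0.7 → gap ≈ 0.2. Next-largest (v2.1) is only ≈ 0.1.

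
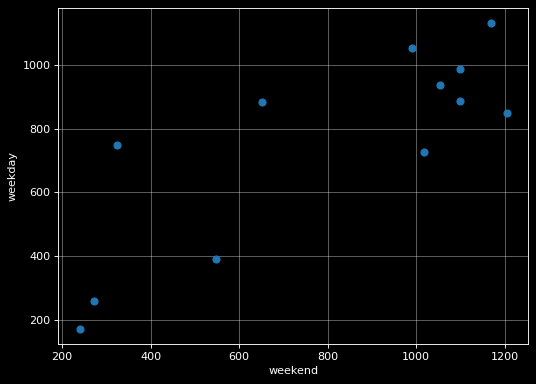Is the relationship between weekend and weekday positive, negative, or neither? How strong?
Points are positively correlated; strong (|r| ≈ 0.8).

positive, strong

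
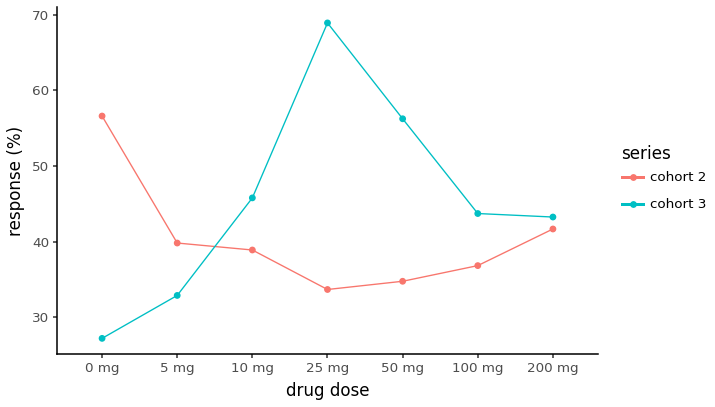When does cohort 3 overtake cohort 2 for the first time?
10 mg

5 mg: cohort 3 ≈ 35 vs cohort 2 ≈ 40 (not yet); 10 mg: cohort 3 ≈ 45 vs cohort 2 ≈ 40 (first crossover).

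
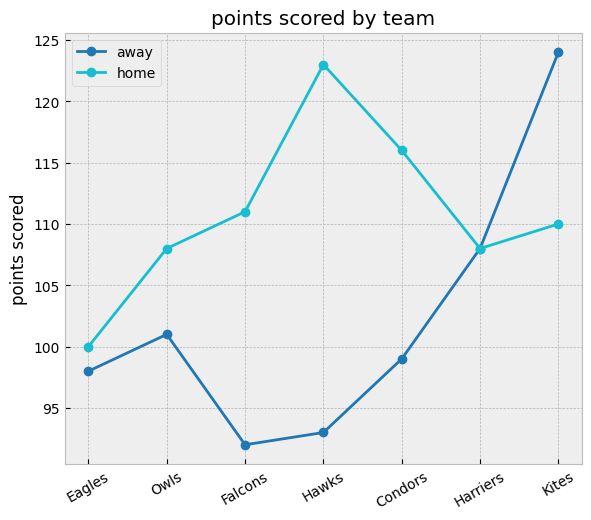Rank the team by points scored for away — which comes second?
Top 3 for away: Kites ≈ 125, Harriers ≈ 110, Owls ≈ 100.

Harriers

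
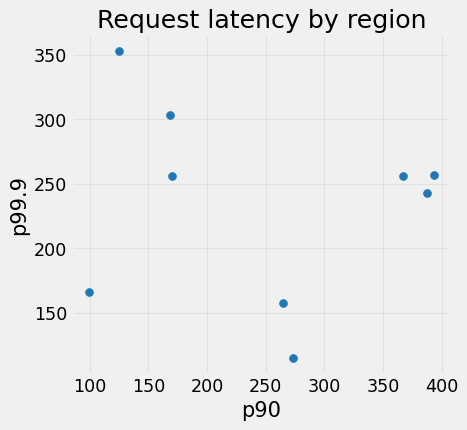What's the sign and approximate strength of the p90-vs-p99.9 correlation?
no clear correlation

Points are roughly uncorrelated; weak (|r| ≈ 0.1).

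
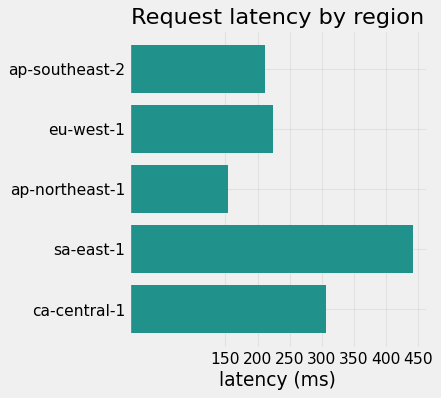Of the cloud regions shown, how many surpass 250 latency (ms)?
Above 250: sa-east-1, ca-central-1.

2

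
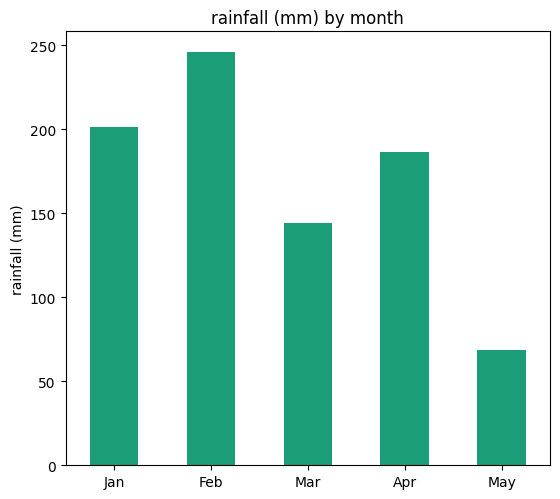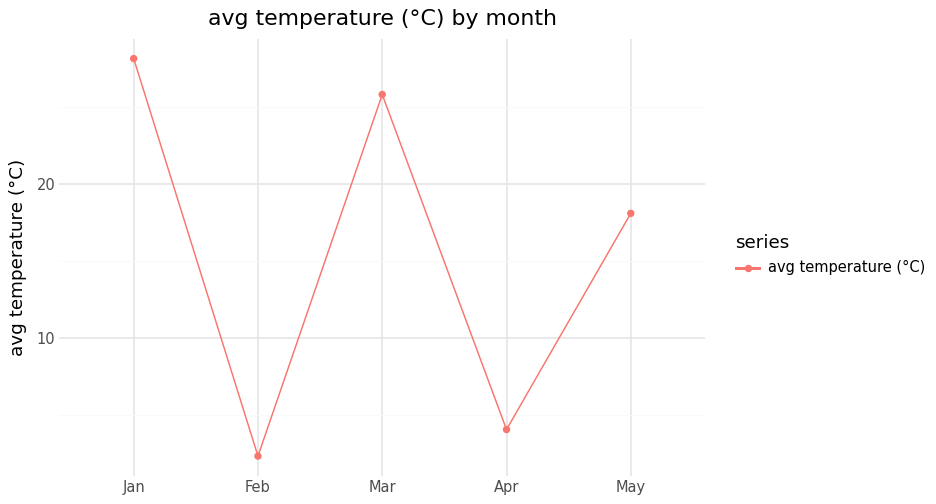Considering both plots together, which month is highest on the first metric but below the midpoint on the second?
Feb

Chart 2 median avg temperature (°C) ≈ 20; below-median months: Feb, Apr. Among those, Feb has the highest rainfall (mm) (≈ 250).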